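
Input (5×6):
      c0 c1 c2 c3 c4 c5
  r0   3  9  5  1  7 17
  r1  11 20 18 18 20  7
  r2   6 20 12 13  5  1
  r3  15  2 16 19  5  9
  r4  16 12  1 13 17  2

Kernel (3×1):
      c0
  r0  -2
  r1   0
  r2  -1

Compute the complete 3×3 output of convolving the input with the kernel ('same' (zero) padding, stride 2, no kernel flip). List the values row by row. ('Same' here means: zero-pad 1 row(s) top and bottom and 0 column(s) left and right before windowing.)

-11 -18 -20
-37 -52 -45
-30 -32 -10

Output[0,0]: The receptive field on the zero-padded input at this output position is [0 / 3 / 11]. Elementwise product with the kernel and sum: 0·-2 + 11·-1.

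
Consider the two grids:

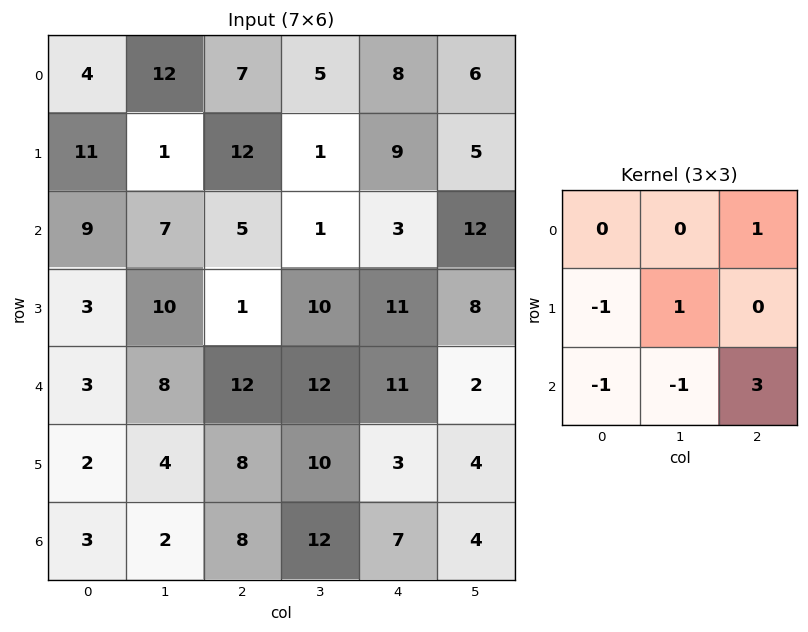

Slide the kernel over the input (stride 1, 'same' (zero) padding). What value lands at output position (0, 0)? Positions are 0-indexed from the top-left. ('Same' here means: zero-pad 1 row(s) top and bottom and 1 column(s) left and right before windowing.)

-4

The receptive field on the zero-padded input at this output position is [0 0 0 / 0 4 12 / 0 11 1]. Elementwise product with the kernel and sum: 0·1 + 0·-1 + 4·1 + 0·-1 + 11·-1 + 1·3.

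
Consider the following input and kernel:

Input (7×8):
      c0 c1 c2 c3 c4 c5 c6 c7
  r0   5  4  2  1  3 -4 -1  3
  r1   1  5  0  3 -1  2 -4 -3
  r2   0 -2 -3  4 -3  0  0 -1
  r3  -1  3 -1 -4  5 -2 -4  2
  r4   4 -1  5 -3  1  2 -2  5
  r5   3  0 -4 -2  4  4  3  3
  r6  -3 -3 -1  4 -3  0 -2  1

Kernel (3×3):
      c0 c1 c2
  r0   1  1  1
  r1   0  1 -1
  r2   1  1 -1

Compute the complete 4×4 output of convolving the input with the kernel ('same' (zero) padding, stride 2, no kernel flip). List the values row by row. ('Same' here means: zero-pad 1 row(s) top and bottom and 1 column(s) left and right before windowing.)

-3 3 7 -3
4 7 4 -12
10 4 -4 -7
3 -11 3 7

Output[0,0]: The receptive field on the zero-padded input at this output position is [0 0 0 / 0 5 4 / 0 1 5]. Elementwise product with the kernel and sum: 0·1 + 0·1 + 0·1 + 5·1 + 4·-1 + 0·1 + 1·1 + 5·-1.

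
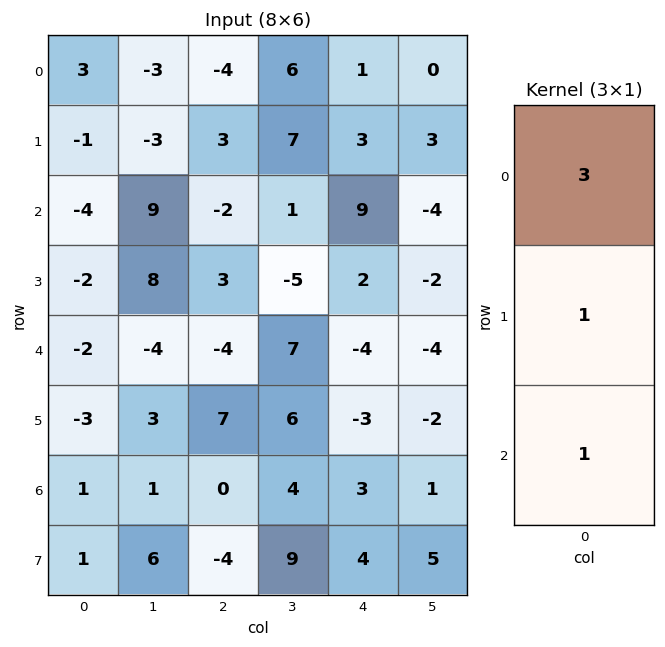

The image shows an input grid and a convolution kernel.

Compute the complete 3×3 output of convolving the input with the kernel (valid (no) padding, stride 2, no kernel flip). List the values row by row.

4 -11 15
-16 -7 25
-8 -5 -12

Output[0,0]: The receptive field on the input at this output position is [3 / -1 / -4]. Elementwise product with the kernel and sum: 3·3 + -1·1 + -4·1.
Output[0,1]: The receptive field on the input at this output position is [-4 / 3 / -2]. Elementwise product with the kernel and sum: -4·3 + 3·1 + -2·1.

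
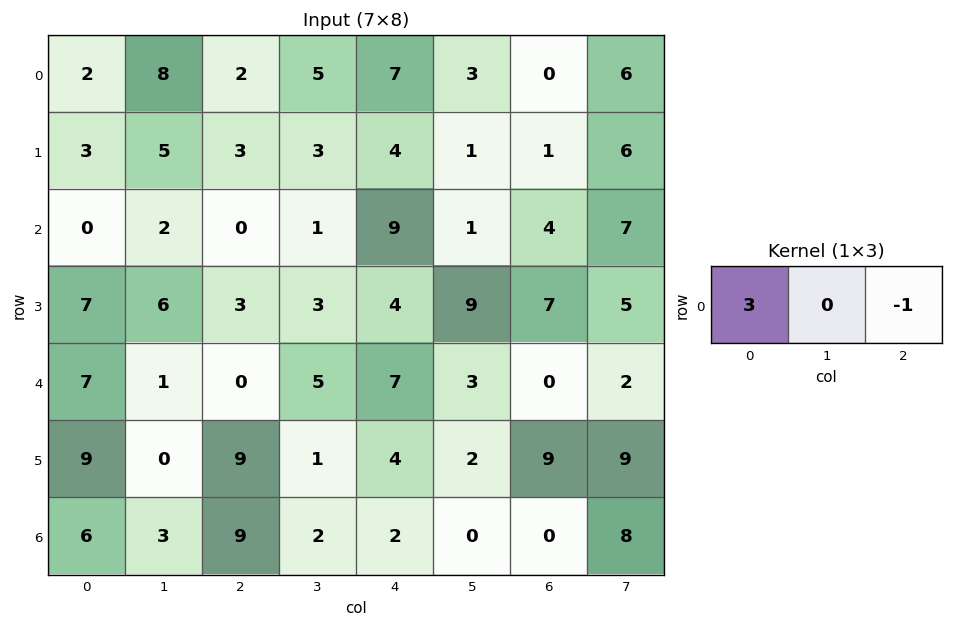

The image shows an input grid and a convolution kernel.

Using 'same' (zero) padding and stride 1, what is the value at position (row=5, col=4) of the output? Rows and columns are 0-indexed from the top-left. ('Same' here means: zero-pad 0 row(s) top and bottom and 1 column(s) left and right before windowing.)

1

The receptive field on the zero-padded input at this output position is [1 4 2]. Elementwise product with the kernel and sum: 1·3 + 2·-1.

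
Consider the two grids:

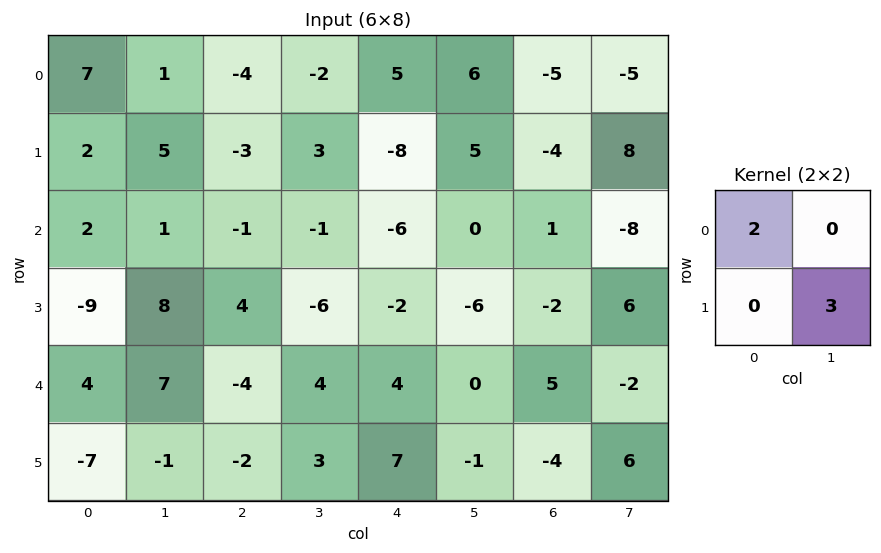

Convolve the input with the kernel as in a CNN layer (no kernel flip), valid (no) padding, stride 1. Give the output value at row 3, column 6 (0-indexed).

The receptive field on the input at this output position is [-2 6 / 5 -2]. Elementwise product with the kernel and sum: -2·2 + -2·3.

-10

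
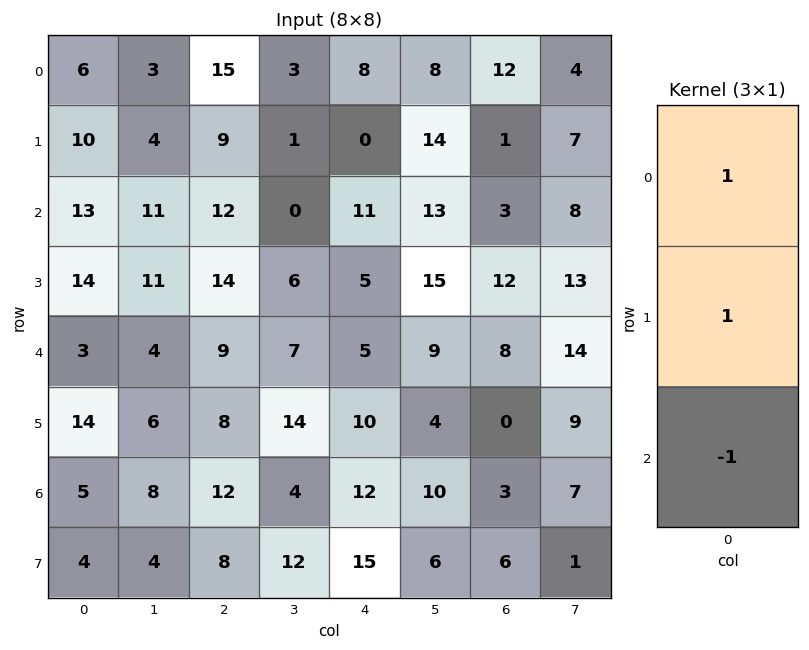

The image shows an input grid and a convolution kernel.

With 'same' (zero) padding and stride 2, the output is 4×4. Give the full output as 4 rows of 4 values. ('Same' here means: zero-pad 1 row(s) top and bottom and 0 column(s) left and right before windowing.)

Output[0,0]: The receptive field on the zero-padded input at this output position is [0 / 6 / 10]. Elementwise product with the kernel and sum: 0·1 + 6·1 + 10·-1.
Output[0,1]: The receptive field on the zero-padded input at this output position is [0 / 15 / 9]. Elementwise product with the kernel and sum: 0·1 + 15·1 + 9·-1.

-4 6 8 11
9 7 6 -8
3 15 0 20
15 12 7 -3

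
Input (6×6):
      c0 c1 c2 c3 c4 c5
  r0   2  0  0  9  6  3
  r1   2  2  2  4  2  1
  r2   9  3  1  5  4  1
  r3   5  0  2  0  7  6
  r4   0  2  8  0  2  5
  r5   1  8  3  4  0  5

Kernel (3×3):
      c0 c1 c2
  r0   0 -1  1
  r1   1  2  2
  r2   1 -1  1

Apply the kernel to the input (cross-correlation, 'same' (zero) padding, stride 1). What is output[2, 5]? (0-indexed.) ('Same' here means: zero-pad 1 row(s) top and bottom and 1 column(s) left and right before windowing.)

6

The receptive field on the zero-padded input at this output position is [2 1 0 / 4 1 0 / 7 6 0]. Elementwise product with the kernel and sum: 1·-1 + 0·1 + 4·1 + 1·2 + 0·2 + 7·1 + 6·-1 + 0·1.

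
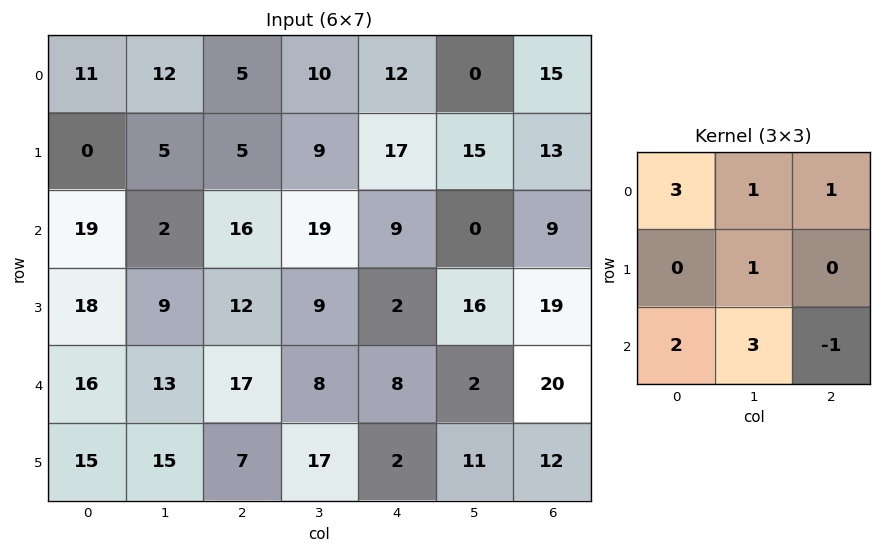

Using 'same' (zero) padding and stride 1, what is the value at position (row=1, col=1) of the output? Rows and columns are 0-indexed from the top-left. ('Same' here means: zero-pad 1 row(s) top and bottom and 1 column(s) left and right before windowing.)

The receptive field on the zero-padded input at this output position is [11 12 5 / 0 5 5 / 19 2 16]. Elementwise product with the kernel and sum: 11·3 + 12·1 + 5·1 + 5·1 + 19·2 + 2·3 + 16·-1.

83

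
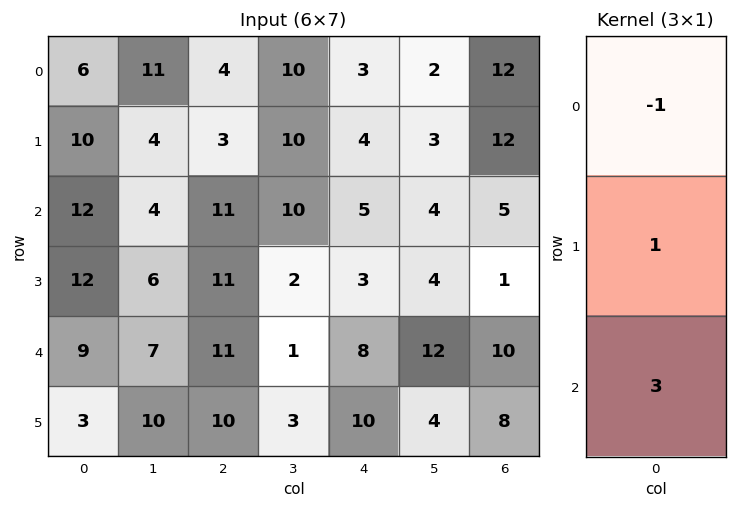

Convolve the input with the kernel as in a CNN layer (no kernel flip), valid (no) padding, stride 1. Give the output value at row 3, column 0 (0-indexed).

6

The receptive field on the input at this output position is [12 / 9 / 3]. Elementwise product with the kernel and sum: 12·-1 + 9·1 + 3·3.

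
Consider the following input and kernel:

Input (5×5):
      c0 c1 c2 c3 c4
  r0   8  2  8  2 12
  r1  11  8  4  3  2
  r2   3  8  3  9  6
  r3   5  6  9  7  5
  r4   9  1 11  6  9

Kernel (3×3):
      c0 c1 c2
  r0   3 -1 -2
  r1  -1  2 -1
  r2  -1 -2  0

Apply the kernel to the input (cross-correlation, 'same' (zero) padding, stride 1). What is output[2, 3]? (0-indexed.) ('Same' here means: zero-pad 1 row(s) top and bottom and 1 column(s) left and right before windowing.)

The receptive field on the zero-padded input at this output position is [4 3 2 / 3 9 6 / 9 7 5]. Elementwise product with the kernel and sum: 4·3 + 3·-1 + 2·-2 + 3·-1 + 9·2 + 6·-1 + 9·-1 + 7·-2.

-9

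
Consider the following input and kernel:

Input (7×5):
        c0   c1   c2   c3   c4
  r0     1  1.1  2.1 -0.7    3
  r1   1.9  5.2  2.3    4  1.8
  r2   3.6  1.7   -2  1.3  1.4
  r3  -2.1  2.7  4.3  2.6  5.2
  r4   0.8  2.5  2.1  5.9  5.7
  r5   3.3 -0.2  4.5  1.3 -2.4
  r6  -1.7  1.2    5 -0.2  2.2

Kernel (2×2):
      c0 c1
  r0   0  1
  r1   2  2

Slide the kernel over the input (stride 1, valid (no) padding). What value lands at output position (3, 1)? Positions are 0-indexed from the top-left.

13.5

The receptive field on the input at this output position is [2.7 4.3 / 2.5 2.1]. Elementwise product with the kernel and sum: 4.3·1 + 2.5·2 + 2.1·2.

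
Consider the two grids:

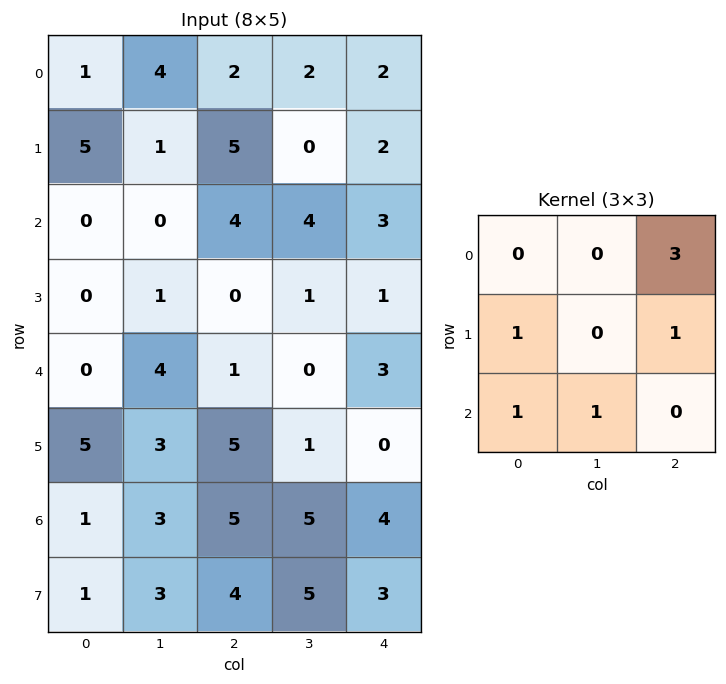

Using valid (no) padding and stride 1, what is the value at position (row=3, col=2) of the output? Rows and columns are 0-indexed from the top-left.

13

The receptive field on the input at this output position is [0 1 1 / 1 0 3 / 5 1 0]. Elementwise product with the kernel and sum: 1·3 + 1·1 + 3·1 + 5·1 + 1·1.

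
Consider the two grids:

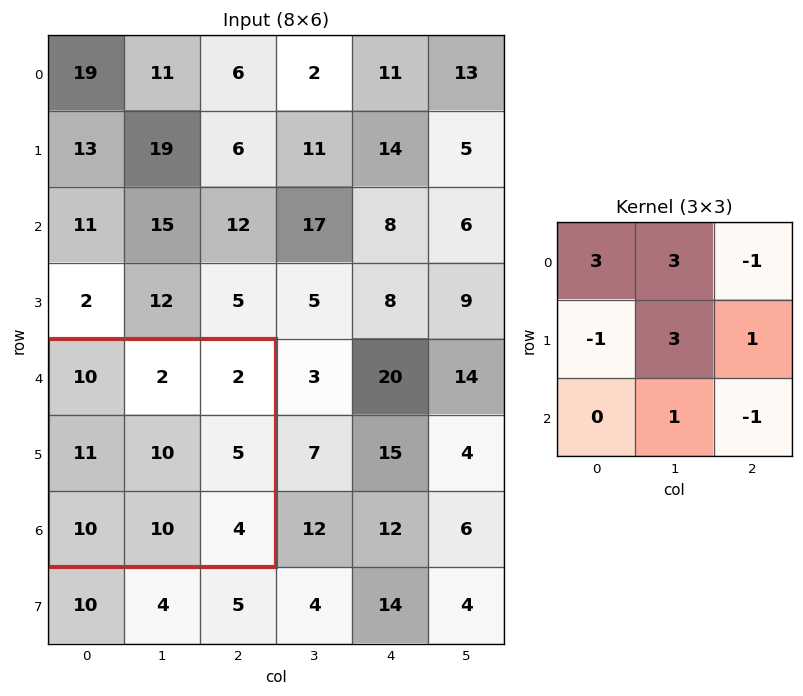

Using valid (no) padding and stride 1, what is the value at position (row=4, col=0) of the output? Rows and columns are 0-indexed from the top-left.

64

The receptive field on the input at this output position is [10 2 2 / 11 10 5 / 10 10 4]. Elementwise product with the kernel and sum: 10·3 + 2·3 + 2·-1 + 11·-1 + 10·3 + 5·1 + 10·1 + 4·-1.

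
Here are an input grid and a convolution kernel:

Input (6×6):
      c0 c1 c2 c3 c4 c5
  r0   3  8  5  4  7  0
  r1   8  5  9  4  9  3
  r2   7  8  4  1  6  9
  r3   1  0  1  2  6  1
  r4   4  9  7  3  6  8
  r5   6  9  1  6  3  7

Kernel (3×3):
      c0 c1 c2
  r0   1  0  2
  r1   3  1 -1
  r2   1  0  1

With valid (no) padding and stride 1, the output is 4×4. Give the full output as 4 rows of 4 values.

44 45 51 32
53 42 41 13
28 21 28 41
24 50 35 24

Output[0,0]: The receptive field on the input at this output position is [3 8 5 / 8 5 9 / 7 8 4]. Elementwise product with the kernel and sum: 3·1 + 5·2 + 8·3 + 5·1 + 9·-1 + 7·1 + 4·1.
Output[0,1]: The receptive field on the input at this output position is [8 5 4 / 5 9 4 / 8 4 1]. Elementwise product with the kernel and sum: 8·1 + 4·2 + 5·3 + 9·1 + 4·-1 + 8·1 + 1·1.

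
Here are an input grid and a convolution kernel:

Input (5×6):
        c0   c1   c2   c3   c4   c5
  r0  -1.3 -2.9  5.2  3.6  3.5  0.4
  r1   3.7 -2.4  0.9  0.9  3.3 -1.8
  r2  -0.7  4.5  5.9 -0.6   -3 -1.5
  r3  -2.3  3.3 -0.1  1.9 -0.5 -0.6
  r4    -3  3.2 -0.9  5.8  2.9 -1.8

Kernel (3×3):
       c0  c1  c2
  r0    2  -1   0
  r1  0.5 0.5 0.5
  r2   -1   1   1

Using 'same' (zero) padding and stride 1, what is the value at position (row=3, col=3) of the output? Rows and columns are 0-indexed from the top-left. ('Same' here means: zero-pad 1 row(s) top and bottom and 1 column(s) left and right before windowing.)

The receptive field on the zero-padded input at this output position is [5.9 -0.6 -3 / -0.1 1.9 -0.5 / -0.9 5.8 2.9]. Elementwise product with the kernel and sum: 5.9·2 + -0.6·-1 + -0.1·0.5 + 1.9·0.5 + -0.5·0.5 + -0.9·-1 + 5.8·1 + 2.9·1.

22.65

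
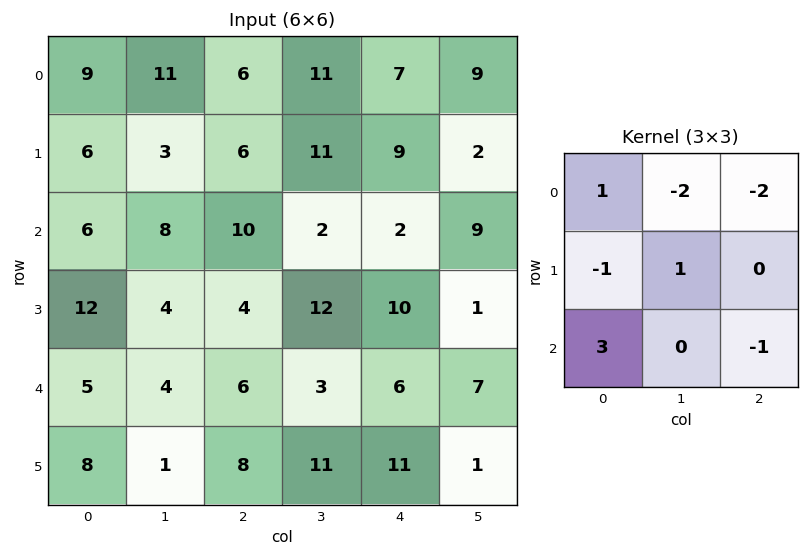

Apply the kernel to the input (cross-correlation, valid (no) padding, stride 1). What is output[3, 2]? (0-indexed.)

The receptive field on the input at this output position is [4 12 10 / 6 3 6 / 8 11 11]. Elementwise product with the kernel and sum: 4·1 + 12·-2 + 10·-2 + 6·-1 + 3·1 + 8·3 + 11·-1.

-30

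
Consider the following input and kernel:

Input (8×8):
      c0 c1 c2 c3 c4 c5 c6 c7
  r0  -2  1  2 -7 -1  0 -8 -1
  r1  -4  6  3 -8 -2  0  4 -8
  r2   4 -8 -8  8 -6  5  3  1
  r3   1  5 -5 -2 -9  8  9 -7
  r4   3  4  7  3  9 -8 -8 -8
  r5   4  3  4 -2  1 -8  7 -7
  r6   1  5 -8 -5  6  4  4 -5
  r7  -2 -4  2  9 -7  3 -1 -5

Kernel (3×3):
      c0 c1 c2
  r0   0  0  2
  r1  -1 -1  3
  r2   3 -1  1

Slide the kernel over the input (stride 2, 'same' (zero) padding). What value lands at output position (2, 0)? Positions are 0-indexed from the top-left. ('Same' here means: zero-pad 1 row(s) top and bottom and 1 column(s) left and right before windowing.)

18

The receptive field on the zero-padded input at this output position is [0 1 5 / 0 3 4 / 0 4 3]. Elementwise product with the kernel and sum: 5·2 + 0·-1 + 3·-1 + 4·3 + 0·3 + 4·-1 + 3·1.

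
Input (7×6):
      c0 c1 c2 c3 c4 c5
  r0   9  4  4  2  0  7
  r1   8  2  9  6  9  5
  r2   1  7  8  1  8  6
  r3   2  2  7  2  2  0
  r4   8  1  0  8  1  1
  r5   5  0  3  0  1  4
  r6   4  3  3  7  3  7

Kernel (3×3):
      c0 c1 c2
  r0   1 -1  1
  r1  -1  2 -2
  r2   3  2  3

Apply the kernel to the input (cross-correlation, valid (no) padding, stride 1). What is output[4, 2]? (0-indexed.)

20

The receptive field on the input at this output position is [0 8 1 / 3 0 1 / 3 7 3]. Elementwise product with the kernel and sum: 0·1 + 8·-1 + 1·1 + 3·-1 + 0·2 + 1·-2 + 3·3 + 7·2 + 3·3.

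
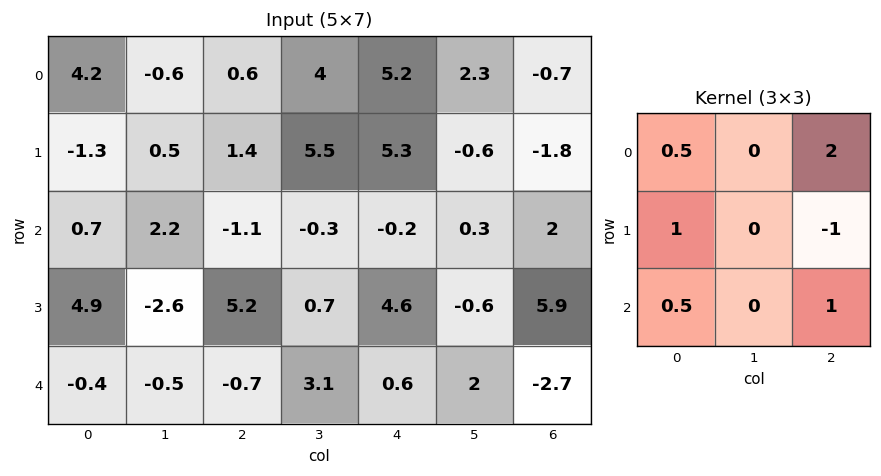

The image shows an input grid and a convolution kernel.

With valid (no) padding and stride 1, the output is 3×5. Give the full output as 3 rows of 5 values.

-0.15 3.5 6.05 12.85 10.2
11.6 13.15 17.6 0.7 5.05
-3.05 0.05 -0.1 5.3 0.2

Output[0,0]: The receptive field on the input at this output position is [4.2 -0.6 0.6 / -1.3 0.5 1.4 / 0.7 2.2 -1.1]. Elementwise product with the kernel and sum: 4.2·0.5 + 0.6·2 + -1.3·1 + 1.4·-1 + 0.7·0.5 + -1.1·1.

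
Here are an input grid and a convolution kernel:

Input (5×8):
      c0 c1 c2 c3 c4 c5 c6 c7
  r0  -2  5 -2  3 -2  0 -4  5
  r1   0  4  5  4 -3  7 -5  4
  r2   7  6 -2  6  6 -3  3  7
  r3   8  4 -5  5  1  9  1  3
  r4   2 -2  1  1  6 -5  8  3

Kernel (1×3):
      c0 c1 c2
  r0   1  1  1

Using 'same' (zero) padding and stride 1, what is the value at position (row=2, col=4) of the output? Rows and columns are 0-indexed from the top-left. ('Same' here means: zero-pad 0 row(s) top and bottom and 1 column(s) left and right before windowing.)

The receptive field on the zero-padded input at this output position is [6 6 -3]. Elementwise product with the kernel and sum: 6·1 + 6·1 + -3·1.

9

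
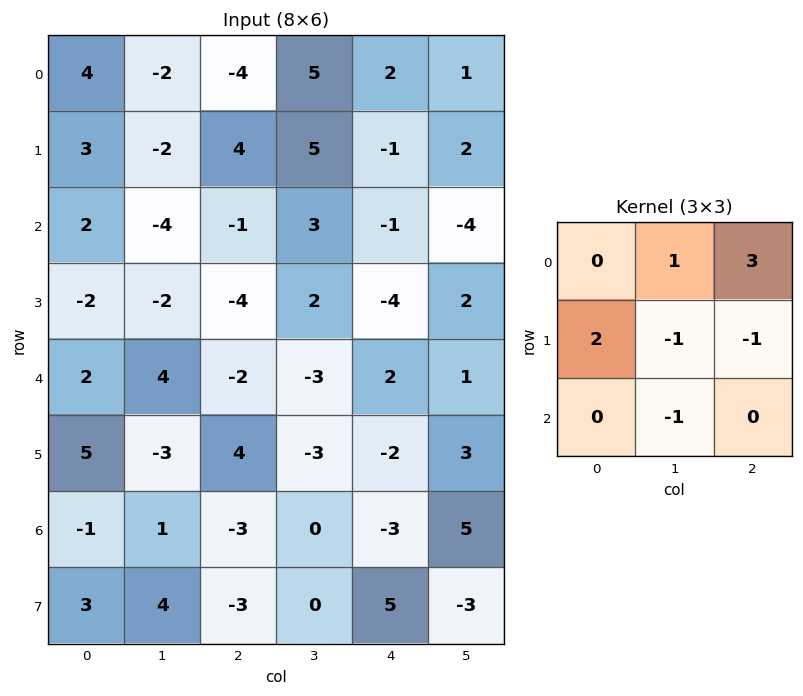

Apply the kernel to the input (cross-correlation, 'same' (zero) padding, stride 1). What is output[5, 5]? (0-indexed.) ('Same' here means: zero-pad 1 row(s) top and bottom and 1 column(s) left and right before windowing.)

The receptive field on the zero-padded input at this output position is [2 1 0 / -2 3 0 / -3 5 0]. Elementwise product with the kernel and sum: 1·1 + 0·3 + -2·2 + 3·-1 + 0·-1 + 5·-1.

-11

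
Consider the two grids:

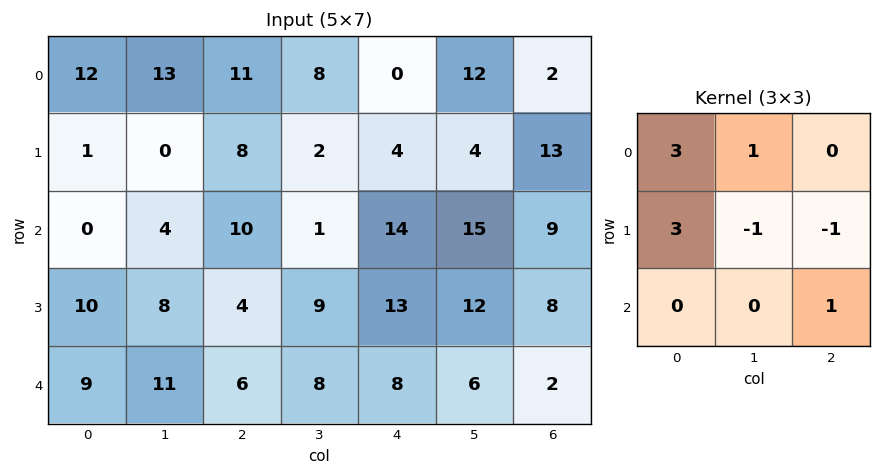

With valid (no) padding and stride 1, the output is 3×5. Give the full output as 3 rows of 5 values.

Output[0,0]: The receptive field on the input at this output position is [12 13 11 / 1 0 8 / 0 4 10]. Elementwise product with the kernel and sum: 12·3 + 13·1 + 1·3 + 0·-1 + 8·-1 + 10·1.

54 41 73 37 16
-7 18 54 -4 42
28 41 29 25 78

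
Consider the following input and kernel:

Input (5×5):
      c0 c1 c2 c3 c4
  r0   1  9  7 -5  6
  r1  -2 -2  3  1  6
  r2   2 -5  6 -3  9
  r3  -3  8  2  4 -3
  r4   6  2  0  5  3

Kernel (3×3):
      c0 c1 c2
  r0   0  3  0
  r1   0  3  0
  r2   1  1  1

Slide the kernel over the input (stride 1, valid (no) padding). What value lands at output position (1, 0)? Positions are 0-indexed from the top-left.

-14

The receptive field on the input at this output position is [-2 -2 3 / 2 -5 6 / -3 8 2]. Elementwise product with the kernel and sum: -2·3 + -5·3 + -3·1 + 8·1 + 2·1.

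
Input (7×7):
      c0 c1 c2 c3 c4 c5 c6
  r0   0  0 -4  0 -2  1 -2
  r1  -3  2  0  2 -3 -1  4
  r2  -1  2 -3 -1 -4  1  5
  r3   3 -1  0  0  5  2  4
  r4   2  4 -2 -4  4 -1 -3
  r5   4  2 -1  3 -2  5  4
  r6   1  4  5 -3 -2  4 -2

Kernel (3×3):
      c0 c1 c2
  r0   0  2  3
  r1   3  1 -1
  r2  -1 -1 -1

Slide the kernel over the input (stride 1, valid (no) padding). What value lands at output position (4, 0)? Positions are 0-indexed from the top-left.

7

The receptive field on the input at this output position is [2 4 -2 / 4 2 -1 / 1 4 5]. Elementwise product with the kernel and sum: 4·2 + -2·3 + 4·3 + 2·1 + -1·-1 + 1·-1 + 4·-1 + 5·-1.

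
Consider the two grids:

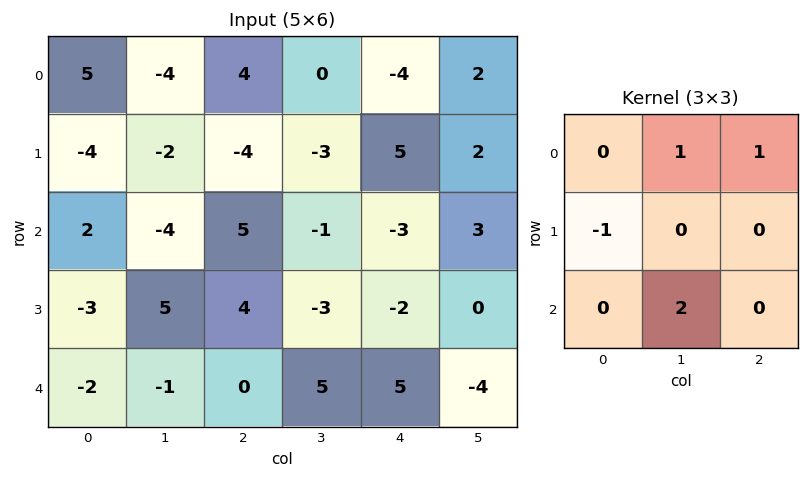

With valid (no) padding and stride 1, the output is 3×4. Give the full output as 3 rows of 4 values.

Output[0,0]: The receptive field on the input at this output position is [5 -4 4 / -4 -2 -4 / 2 -4 5]. Elementwise product with the kernel and sum: -4·1 + 4·1 + -4·-1 + -4·2.
Output[0,1]: The receptive field on the input at this output position is [-4 4 0 / -2 -4 -3 / -4 5 -1]. Elementwise product with the kernel and sum: 4·1 + 0·1 + -2·-1 + 5·2.

-4 16 -2 -5
2 5 -9 4
2 -1 2 13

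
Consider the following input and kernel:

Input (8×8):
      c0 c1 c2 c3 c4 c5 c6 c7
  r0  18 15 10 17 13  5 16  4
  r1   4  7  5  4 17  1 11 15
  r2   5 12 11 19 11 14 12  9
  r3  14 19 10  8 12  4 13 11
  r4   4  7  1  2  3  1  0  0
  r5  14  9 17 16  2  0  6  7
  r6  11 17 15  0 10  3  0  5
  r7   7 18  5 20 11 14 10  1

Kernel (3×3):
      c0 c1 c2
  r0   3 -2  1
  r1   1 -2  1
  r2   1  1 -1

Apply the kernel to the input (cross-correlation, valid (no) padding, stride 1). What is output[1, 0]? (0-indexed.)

The receptive field on the input at this output position is [4 7 5 / 5 12 11 / 14 19 10]. Elementwise product with the kernel and sum: 4·3 + 7·-2 + 5·1 + 5·1 + 12·-2 + 11·1 + 14·1 + 19·1 + 10·-1.

18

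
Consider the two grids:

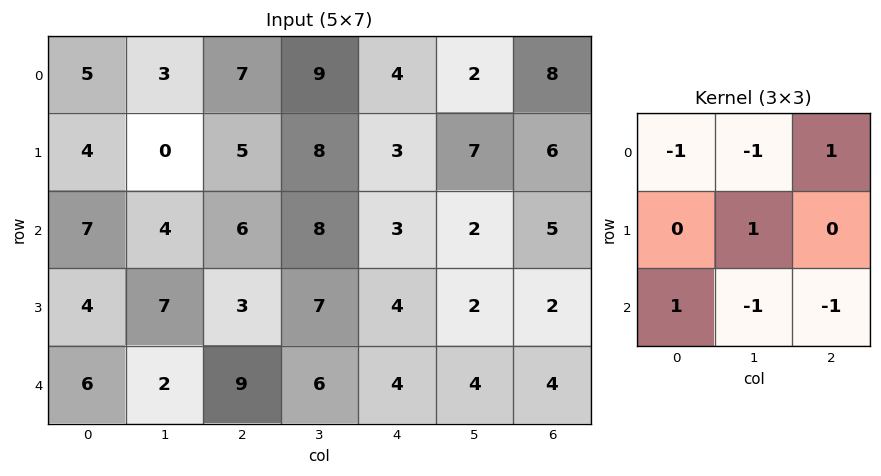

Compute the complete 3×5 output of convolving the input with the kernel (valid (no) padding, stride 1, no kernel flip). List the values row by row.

-4 -6 -9 -5 5
-1 6 -10 0 -2
-3 -12 -5 -7 -2

Output[0,0]: The receptive field on the input at this output position is [5 3 7 / 4 0 5 / 7 4 6]. Elementwise product with the kernel and sum: 5·-1 + 3·-1 + 7·1 + 0·1 + 7·1 + 4·-1 + 6·-1.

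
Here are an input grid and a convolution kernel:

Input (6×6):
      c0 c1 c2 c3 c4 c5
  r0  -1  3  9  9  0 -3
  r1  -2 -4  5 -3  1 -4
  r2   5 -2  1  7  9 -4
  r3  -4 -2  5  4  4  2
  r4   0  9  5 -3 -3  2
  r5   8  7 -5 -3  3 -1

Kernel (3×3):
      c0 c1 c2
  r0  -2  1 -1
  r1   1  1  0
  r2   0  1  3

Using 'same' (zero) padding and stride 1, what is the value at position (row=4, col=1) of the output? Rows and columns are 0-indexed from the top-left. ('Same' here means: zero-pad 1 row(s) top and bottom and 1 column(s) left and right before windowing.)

The receptive field on the zero-padded input at this output position is [-4 -2 5 / 0 9 5 / 8 7 -5]. Elementwise product with the kernel and sum: -4·-2 + -2·1 + 5·-1 + 0·1 + 9·1 + 7·1 + -5·3.

2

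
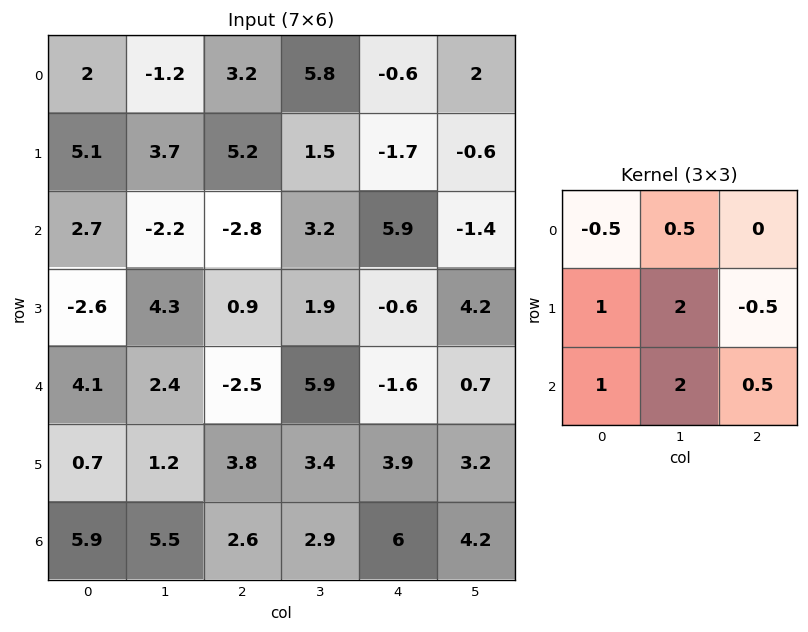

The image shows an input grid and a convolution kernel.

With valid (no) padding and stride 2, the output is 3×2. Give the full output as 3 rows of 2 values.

Output[0,0]: The receptive field on the input at this output position is [2 -1.2 3.2 / 5.1 3.7 5.2 / 2.7 -2.2 -2.8]. Elementwise product with the kernel and sum: 2·-0.5 + -1.2·0.5 + 5.1·1 + 3.7·2 + 5.2·-0.5 + 2.7·1 + -2.2·2 + -2.8·0.5.

5.2 16.9
10.75 16.5
18.55 24.25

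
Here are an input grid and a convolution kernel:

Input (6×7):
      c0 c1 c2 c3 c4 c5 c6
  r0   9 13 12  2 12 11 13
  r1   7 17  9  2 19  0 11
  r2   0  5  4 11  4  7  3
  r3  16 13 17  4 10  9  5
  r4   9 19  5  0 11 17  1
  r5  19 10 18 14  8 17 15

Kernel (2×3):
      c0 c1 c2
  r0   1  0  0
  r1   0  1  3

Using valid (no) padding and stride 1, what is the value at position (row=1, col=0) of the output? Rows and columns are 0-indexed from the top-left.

24

The receptive field on the input at this output position is [7 17 9 / 0 5 4]. Elementwise product with the kernel and sum: 7·1 + 5·1 + 4·3.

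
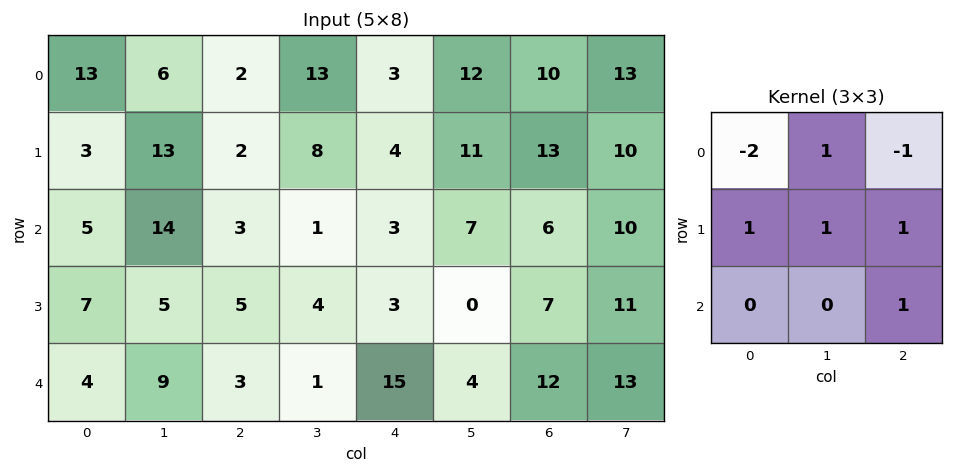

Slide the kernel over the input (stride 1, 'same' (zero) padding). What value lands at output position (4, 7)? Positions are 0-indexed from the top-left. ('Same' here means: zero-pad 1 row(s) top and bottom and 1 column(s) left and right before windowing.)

The receptive field on the zero-padded input at this output position is [7 11 0 / 12 13 0 / 0 0 0]. Elementwise product with the kernel and sum: 7·-2 + 11·1 + 0·-1 + 12·1 + 13·1 + 0·1 + 0·1.

22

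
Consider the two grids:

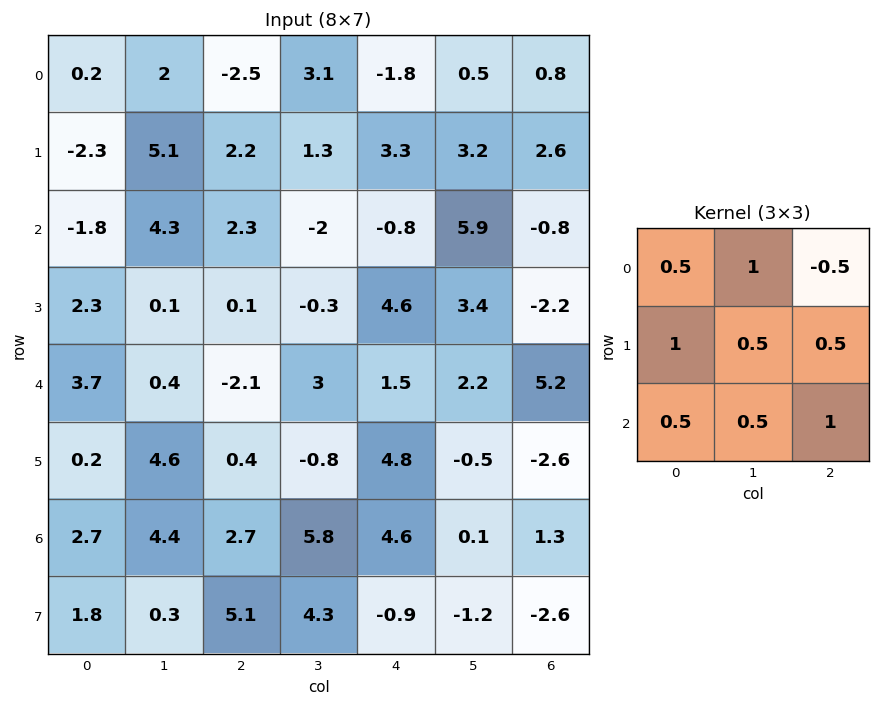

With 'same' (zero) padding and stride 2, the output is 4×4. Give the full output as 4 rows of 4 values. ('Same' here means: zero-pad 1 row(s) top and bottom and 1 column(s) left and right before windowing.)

5.05 7.25 7.95 3.8
-2.35 8.35 8.45 10.3
9 2.85 9.1 2.75
2.65 18.75 13.3 -4

Output[0,0]: The receptive field on the zero-padded input at this output position is [0 0 0 / 0 0.2 2 / 0 -2.3 5.1]. Elementwise product with the kernel and sum: 0·0.5 + 0·1 + 0·-0.5 + 0·1 + 0.2·0.5 + 2·0.5 + 0·0.5 + -2.3·0.5 + 5.1·1.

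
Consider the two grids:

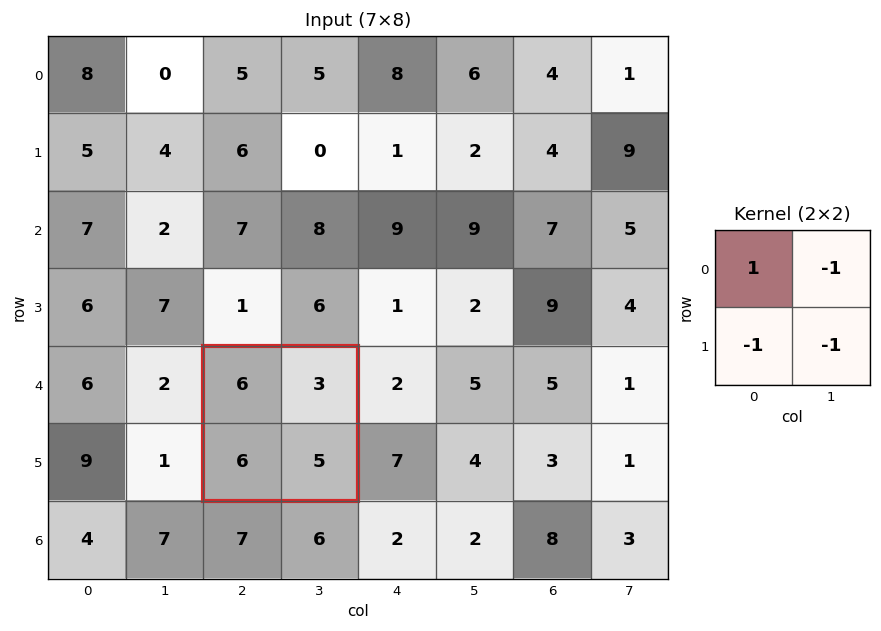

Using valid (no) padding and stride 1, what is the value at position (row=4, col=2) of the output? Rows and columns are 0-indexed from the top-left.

The receptive field on the input at this output position is [6 3 / 6 5]. Elementwise product with the kernel and sum: 6·1 + 3·-1 + 6·-1 + 5·-1.

-8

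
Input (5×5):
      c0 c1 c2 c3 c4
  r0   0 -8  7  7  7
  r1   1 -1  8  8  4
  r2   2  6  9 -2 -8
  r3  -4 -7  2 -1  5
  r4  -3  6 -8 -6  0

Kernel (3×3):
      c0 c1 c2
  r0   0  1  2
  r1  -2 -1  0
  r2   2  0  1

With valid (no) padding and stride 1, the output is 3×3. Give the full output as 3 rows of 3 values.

Output[0,0]: The receptive field on the input at this output position is [0 -8 7 / 1 -1 8 / 2 6 9]. Elementwise product with the kernel and sum: -8·1 + 7·2 + 1·-2 + -1·-1 + 2·2 + 9·1.
Output[0,1]: The receptive field on the input at this output position is [-8 7 7 / -1 8 8 / 6 9 -2]. Elementwise product with the kernel and sum: 7·1 + 7·2 + -1·-2 + 8·-1 + 6·2 + -2·1.

18 25 7
-1 -12 9
25 23 -37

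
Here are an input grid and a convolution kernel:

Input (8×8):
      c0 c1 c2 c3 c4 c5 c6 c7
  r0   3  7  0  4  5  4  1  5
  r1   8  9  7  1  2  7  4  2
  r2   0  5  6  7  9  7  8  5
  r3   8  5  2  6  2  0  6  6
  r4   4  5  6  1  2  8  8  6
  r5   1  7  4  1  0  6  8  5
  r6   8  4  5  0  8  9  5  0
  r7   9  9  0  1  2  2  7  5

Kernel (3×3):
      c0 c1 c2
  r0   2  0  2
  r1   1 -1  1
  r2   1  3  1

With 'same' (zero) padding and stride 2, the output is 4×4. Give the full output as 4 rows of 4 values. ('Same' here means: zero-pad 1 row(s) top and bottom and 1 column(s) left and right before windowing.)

37 42 17 29
52 43 33 46
21 42 26 53
46 25 24 54

Output[0,0]: The receptive field on the zero-padded input at this output position is [0 0 0 / 0 3 7 / 0 8 9]. Elementwise product with the kernel and sum: 0·2 + 0·2 + 0·1 + 3·-1 + 7·1 + 0·1 + 8·3 + 9·1.
Output[0,1]: The receptive field on the zero-padded input at this output position is [0 0 0 / 7 0 4 / 9 7 1]. Elementwise product with the kernel and sum: 0·2 + 0·2 + 7·1 + 0·-1 + 4·1 + 9·1 + 7·3 + 1·1.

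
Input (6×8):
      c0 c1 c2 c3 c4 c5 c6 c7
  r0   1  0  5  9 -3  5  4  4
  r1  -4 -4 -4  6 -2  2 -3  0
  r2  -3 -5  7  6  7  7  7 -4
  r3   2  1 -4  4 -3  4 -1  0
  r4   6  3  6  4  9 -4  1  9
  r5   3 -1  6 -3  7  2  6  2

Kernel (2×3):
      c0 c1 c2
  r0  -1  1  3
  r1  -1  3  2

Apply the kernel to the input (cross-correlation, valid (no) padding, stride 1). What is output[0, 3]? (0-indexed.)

-5

The receptive field on the input at this output position is [9 -3 5 / 6 -2 2]. Elementwise product with the kernel and sum: 9·-1 + -3·1 + 5·3 + 6·-1 + -2·3 + 2·2.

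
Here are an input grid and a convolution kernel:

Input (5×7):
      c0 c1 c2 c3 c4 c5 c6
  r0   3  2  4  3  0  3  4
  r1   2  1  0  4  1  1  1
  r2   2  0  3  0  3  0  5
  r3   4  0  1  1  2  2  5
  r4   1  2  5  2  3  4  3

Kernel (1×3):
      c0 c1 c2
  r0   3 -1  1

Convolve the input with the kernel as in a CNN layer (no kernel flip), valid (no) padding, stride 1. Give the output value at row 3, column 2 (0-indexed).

The receptive field on the input at this output position is [1 1 2]. Elementwise product with the kernel and sum: 1·3 + 1·-1 + 2·1.

4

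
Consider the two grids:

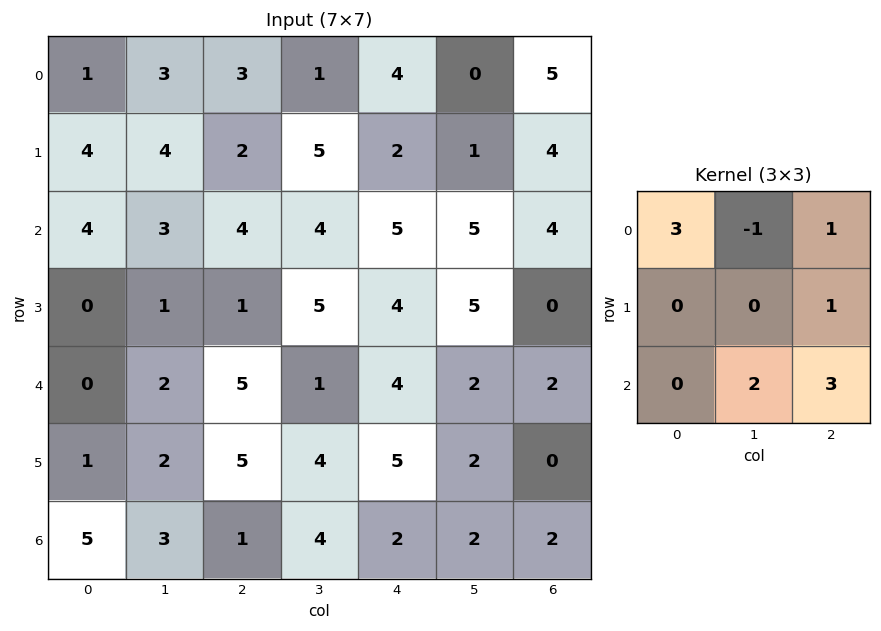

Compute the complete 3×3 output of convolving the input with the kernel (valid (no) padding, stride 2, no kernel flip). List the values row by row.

Output[0,0]: The receptive field on the input at this output position is [1 3 3 / 4 4 2 / 4 3 4]. Elementwise product with the kernel and sum: 1·3 + 3·-1 + 3·1 + 2·1 + 3·2 + 4·3.
Output[0,1]: The receptive field on the input at this output position is [3 1 4 / 2 5 2 / 4 4 5]. Elementwise product with the kernel and sum: 3·3 + 1·-1 + 4·1 + 2·1 + 4·2 + 5·3.

23 37 43
33 31 24
17 37 22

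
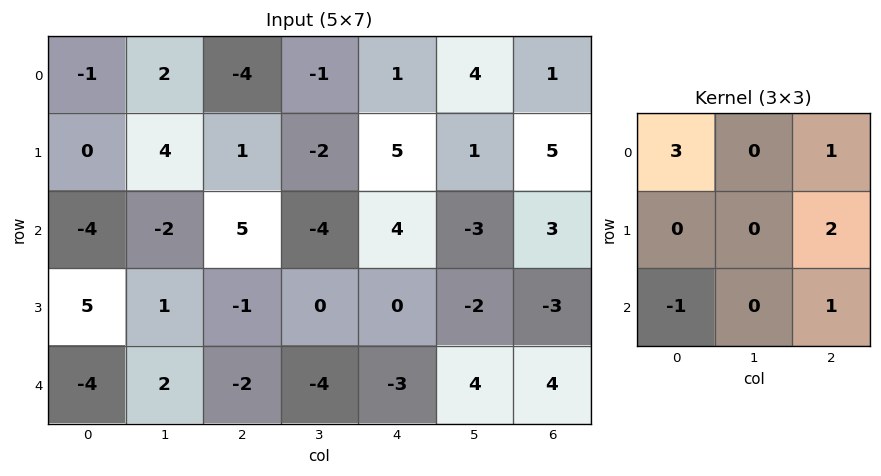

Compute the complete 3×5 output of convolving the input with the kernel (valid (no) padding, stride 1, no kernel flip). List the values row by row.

Output[0,0]: The receptive field on the input at this output position is [-1 2 -4 / 0 4 1 / -4 -2 5]. Elementwise product with the kernel and sum: -1·3 + -4·1 + 1·2 + -4·-1 + 5·1.

4 -1 -2 4 13
5 1 17 -13 23
-7 -16 18 -11 16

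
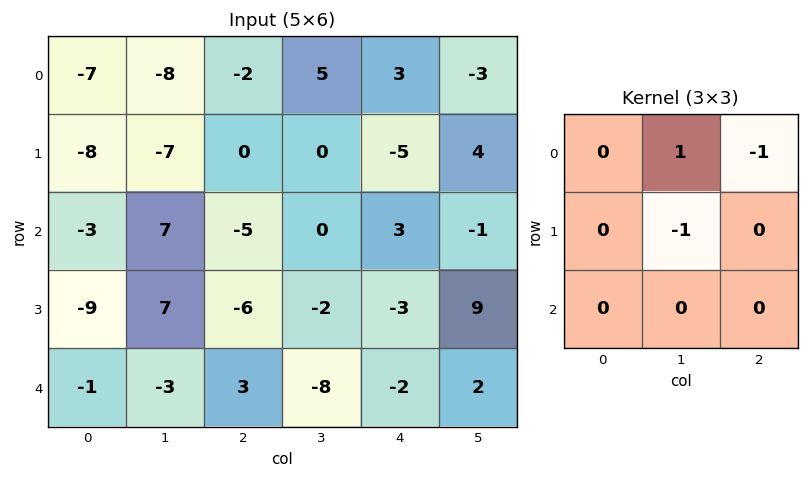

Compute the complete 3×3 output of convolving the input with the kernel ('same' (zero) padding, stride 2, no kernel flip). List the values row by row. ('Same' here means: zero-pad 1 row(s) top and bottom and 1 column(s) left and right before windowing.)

7 2 -3
2 5 -12
-15 -7 -10

Output[0,0]: The receptive field on the zero-padded input at this output position is [0 0 0 / 0 -7 -8 / 0 -8 -7]. Elementwise product with the kernel and sum: 0·1 + 0·-1 + -7·-1.
Output[0,1]: The receptive field on the zero-padded input at this output position is [0 0 0 / -8 -2 5 / -7 0 0]. Elementwise product with the kernel and sum: 0·1 + 0·-1 + -2·-1.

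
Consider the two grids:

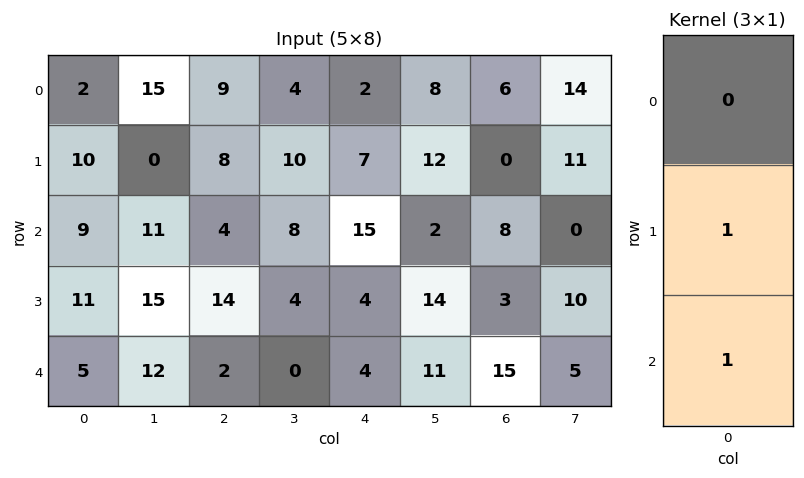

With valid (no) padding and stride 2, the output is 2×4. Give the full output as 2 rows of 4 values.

19 12 22 8
16 16 8 18

Output[0,0]: The receptive field on the input at this output position is [2 / 10 / 9]. Elementwise product with the kernel and sum: 10·1 + 9·1.
Output[0,1]: The receptive field on the input at this output position is [9 / 8 / 4]. Elementwise product with the kernel and sum: 8·1 + 4·1.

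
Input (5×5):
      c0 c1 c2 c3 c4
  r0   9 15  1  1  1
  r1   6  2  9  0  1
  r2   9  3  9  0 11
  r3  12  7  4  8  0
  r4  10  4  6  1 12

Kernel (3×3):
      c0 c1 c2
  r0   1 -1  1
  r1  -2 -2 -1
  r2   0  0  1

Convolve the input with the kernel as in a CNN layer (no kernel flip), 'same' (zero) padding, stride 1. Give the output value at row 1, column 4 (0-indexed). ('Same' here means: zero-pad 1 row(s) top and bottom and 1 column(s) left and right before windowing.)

The receptive field on the zero-padded input at this output position is [1 1 0 / 0 1 0 / 0 11 0]. Elementwise product with the kernel and sum: 1·1 + 1·-1 + 0·1 + 0·-2 + 1·-2 + 0·-1 + 0·1.

-2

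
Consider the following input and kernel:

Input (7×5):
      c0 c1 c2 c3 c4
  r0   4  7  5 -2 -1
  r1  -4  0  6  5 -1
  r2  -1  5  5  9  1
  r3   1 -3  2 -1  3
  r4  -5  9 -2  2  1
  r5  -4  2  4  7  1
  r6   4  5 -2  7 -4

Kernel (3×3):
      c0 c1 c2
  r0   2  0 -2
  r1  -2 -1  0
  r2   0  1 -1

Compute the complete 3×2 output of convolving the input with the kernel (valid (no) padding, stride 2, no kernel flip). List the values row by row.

Output[0,0]: The receptive field on the input at this output position is [4 7 5 / -4 0 6 / -1 5 5]. Elementwise product with the kernel and sum: 4·2 + 5·-2 + -4·-2 + 0·-1 + 5·1 + 5·-1.

6 3
0 6
7 -10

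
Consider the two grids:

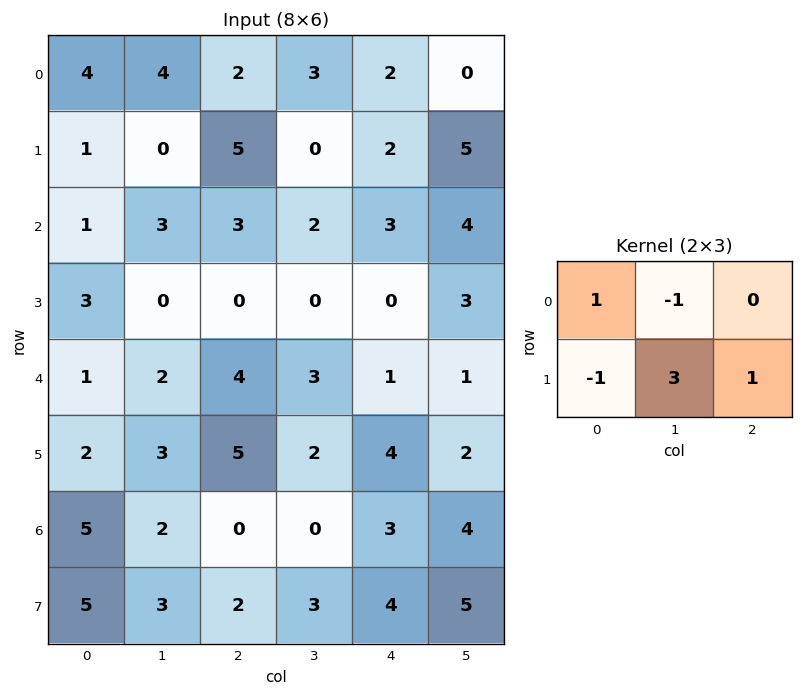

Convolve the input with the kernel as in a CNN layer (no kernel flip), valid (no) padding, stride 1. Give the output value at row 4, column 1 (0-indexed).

12

The receptive field on the input at this output position is [2 4 3 / 3 5 2]. Elementwise product with the kernel and sum: 2·1 + 4·-1 + 3·-1 + 5·3 + 2·1.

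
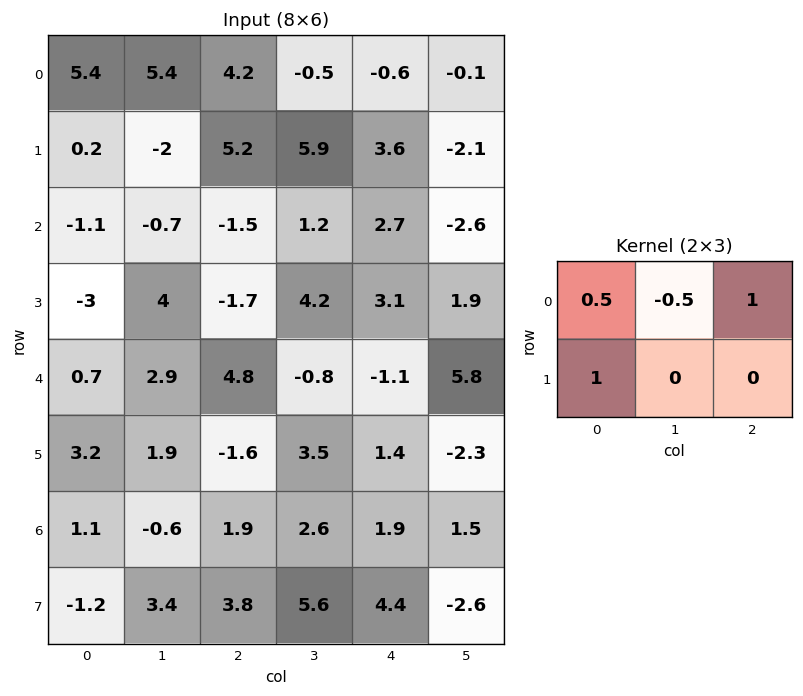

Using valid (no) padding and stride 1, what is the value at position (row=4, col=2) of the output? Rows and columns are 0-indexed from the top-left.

0.1

The receptive field on the input at this output position is [4.8 -0.8 -1.1 / -1.6 3.5 1.4]. Elementwise product with the kernel and sum: 4.8·0.5 + -0.8·-0.5 + -1.1·1 + -1.6·1.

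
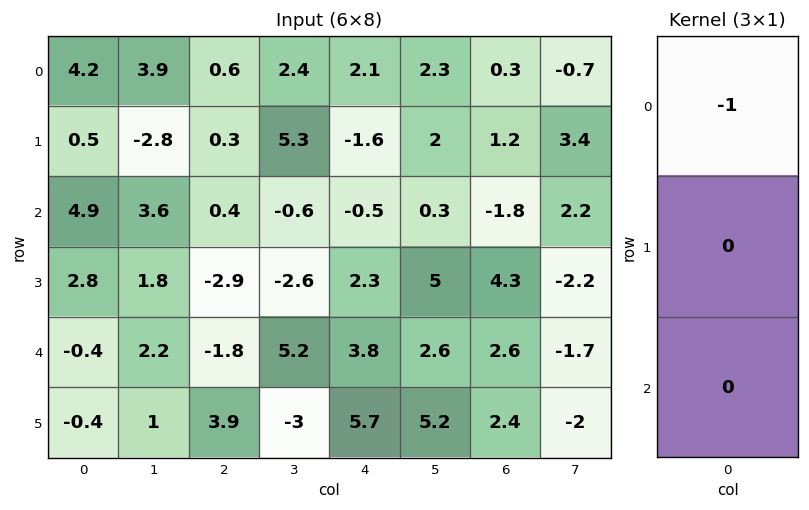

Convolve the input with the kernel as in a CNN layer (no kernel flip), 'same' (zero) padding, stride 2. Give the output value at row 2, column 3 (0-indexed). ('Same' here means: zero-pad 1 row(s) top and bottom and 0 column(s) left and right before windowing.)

-4.3

The receptive field on the zero-padded input at this output position is [4.3 / 2.6 / 2.4]. Elementwise product with the kernel and sum: 4.3·-1.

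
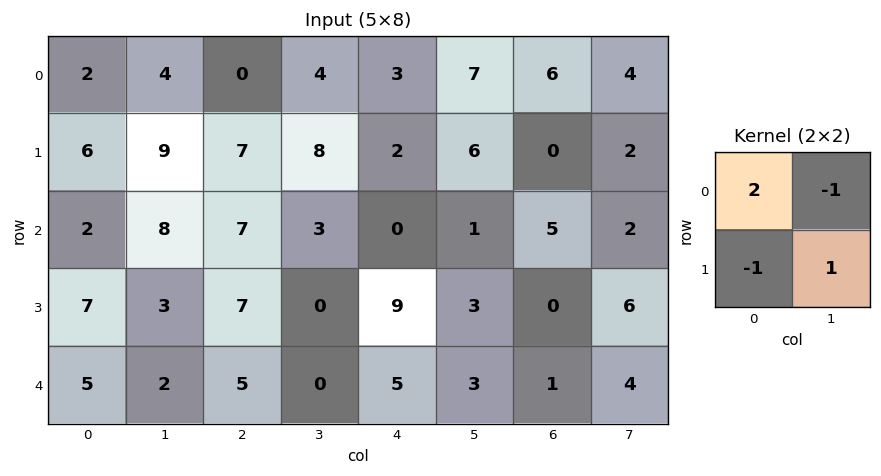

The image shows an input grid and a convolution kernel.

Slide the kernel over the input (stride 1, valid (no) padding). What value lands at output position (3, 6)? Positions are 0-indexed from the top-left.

-3

The receptive field on the input at this output position is [0 6 / 1 4]. Elementwise product with the kernel and sum: 0·2 + 6·-1 + 1·-1 + 4·1.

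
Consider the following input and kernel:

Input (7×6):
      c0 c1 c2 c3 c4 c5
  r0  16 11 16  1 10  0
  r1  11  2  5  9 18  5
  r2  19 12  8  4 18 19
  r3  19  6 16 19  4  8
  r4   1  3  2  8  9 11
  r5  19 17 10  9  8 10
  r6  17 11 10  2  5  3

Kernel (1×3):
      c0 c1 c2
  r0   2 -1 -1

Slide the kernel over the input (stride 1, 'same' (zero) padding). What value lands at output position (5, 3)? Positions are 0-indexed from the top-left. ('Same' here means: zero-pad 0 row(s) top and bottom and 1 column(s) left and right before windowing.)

The receptive field on the zero-padded input at this output position is [10 9 8]. Elementwise product with the kernel and sum: 10·2 + 9·-1 + 8·-1.

3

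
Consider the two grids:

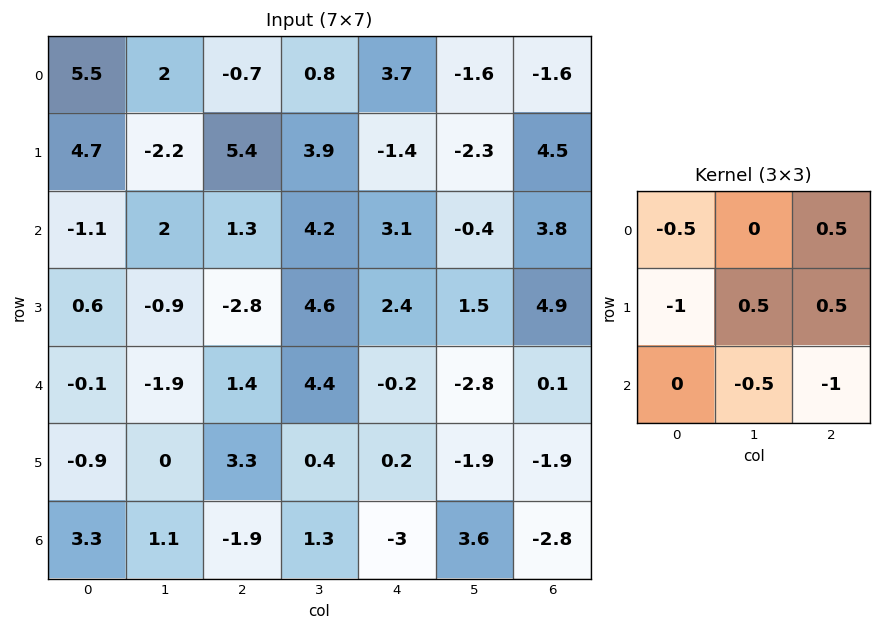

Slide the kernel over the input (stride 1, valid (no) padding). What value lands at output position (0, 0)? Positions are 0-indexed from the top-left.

-8.5

The receptive field on the input at this output position is [5.5 2 -0.7 / 4.7 -2.2 5.4 / -1.1 2 1.3]. Elementwise product with the kernel and sum: 5.5·-0.5 + -0.7·0.5 + 4.7·-1 + -2.2·0.5 + 5.4·0.5 + 2·-0.5 + 1.3·-1.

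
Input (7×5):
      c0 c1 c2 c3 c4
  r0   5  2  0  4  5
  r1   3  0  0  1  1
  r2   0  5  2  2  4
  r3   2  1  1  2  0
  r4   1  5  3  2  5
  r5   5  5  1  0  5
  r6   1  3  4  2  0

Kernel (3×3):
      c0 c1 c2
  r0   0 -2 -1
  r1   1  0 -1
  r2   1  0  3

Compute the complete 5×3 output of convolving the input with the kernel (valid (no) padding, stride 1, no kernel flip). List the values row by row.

5 6 0
3 9 -4
-1 4 11
3 4 10
4 6 -9

Output[0,0]: The receptive field on the input at this output position is [5 2 0 / 3 0 0 / 0 5 2]. Elementwise product with the kernel and sum: 2·-2 + 0·-1 + 3·1 + 0·-1 + 0·1 + 2·3.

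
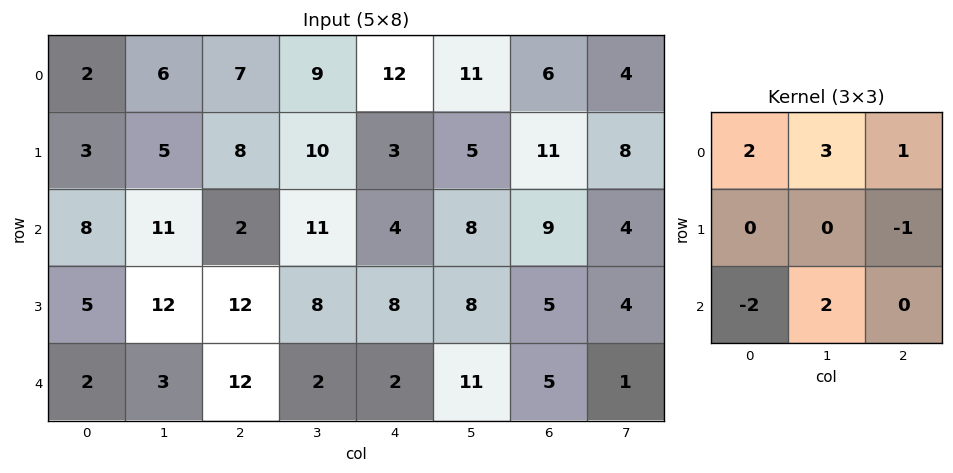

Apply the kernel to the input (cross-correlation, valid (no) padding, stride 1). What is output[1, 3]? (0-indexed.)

26

The receptive field on the input at this output position is [10 3 5 / 11 4 8 / 8 8 8]. Elementwise product with the kernel and sum: 10·2 + 3·3 + 5·1 + 8·-1 + 8·-2 + 8·2.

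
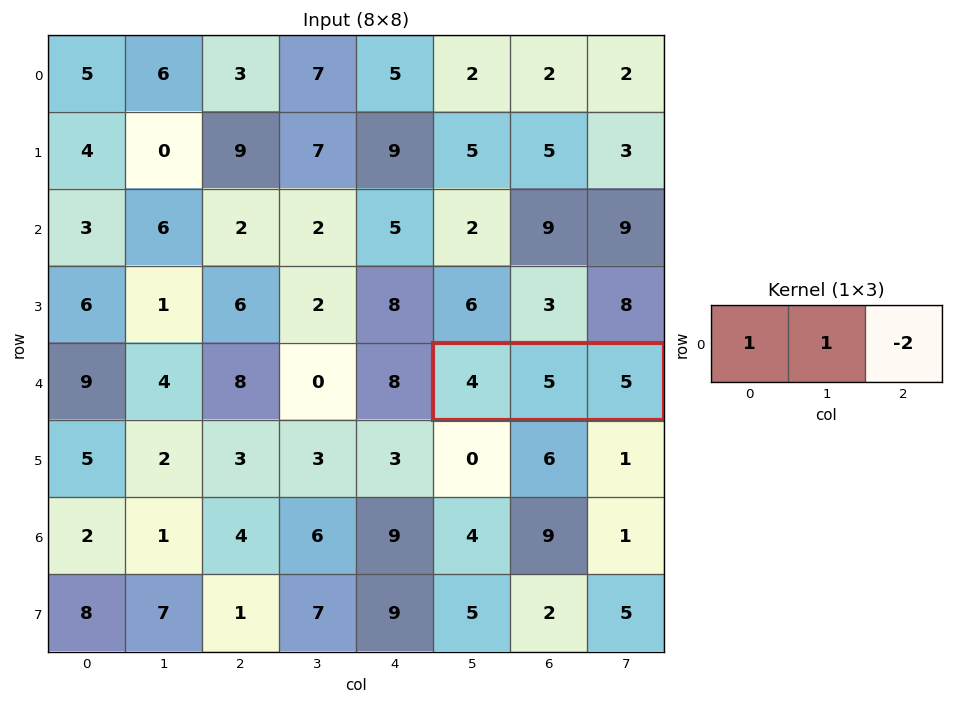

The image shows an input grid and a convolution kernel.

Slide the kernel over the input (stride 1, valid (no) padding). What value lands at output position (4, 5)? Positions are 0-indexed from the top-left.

-1

The receptive field on the input at this output position is [4 5 5]. Elementwise product with the kernel and sum: 4·1 + 5·1 + 5·-2.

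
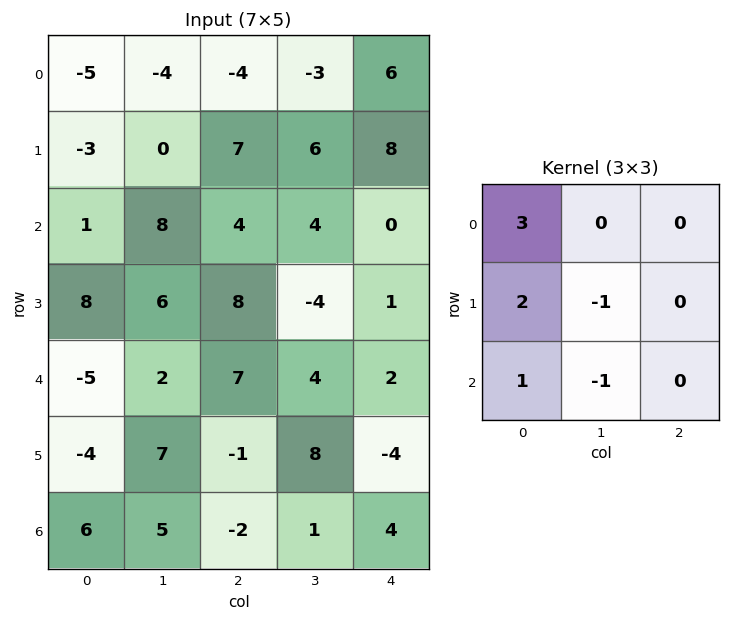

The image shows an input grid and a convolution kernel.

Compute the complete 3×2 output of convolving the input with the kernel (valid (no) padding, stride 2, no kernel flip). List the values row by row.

Output[0,0]: The receptive field on the input at this output position is [-5 -4 -4 / -3 0 7 / 1 8 4]. Elementwise product with the kernel and sum: -5·3 + -3·2 + 0·-1 + 1·1 + 8·-1.

-28 -4
6 35
-29 8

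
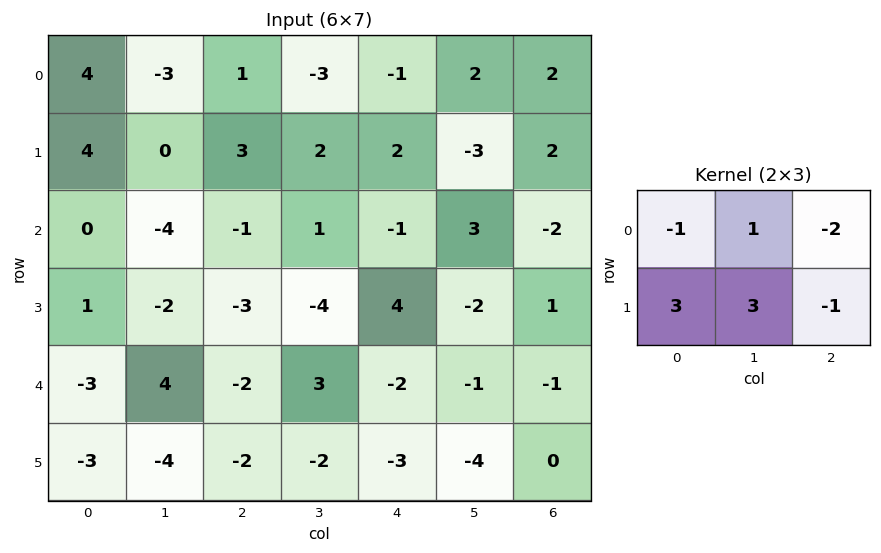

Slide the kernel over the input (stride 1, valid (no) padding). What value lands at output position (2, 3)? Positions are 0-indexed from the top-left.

-6

The receptive field on the input at this output position is [1 -1 3 / -4 4 -2]. Elementwise product with the kernel and sum: 1·-1 + -1·1 + 3·-2 + -4·3 + 4·3 + -2·-1.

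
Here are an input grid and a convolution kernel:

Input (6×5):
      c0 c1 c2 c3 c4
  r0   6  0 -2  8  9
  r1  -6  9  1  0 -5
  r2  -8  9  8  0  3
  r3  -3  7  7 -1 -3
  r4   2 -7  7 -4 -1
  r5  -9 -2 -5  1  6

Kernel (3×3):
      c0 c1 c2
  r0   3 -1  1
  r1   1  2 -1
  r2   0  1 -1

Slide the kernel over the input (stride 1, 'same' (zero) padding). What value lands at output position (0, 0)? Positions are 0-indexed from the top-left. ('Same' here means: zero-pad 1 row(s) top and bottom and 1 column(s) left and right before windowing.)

The receptive field on the zero-padded input at this output position is [0 0 0 / 0 6 0 / 0 -6 9]. Elementwise product with the kernel and sum: 0·3 + 0·-1 + 0·1 + 0·1 + 6·2 + 0·-1 + -6·1 + 9·-1.

-3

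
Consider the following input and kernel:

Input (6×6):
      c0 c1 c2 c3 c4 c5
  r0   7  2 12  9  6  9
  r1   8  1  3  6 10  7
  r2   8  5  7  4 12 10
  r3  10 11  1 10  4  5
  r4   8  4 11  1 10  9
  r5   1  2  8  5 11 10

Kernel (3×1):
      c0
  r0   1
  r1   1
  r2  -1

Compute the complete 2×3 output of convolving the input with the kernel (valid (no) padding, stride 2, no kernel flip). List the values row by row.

7 8 4
10 -3 6

Output[0,0]: The receptive field on the input at this output position is [7 / 8 / 8]. Elementwise product with the kernel and sum: 7·1 + 8·1 + 8·-1.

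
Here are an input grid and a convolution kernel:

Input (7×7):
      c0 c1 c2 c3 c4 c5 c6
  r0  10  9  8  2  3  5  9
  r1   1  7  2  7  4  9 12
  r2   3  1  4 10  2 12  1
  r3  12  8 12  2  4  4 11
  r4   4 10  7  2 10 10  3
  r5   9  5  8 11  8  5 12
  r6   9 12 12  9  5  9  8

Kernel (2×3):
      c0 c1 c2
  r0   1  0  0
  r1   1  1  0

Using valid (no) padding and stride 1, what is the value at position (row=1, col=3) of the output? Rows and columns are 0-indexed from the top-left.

The receptive field on the input at this output position is [7 4 9 / 10 2 12]. Elementwise product with the kernel and sum: 7·1 + 10·1 + 2·1.

19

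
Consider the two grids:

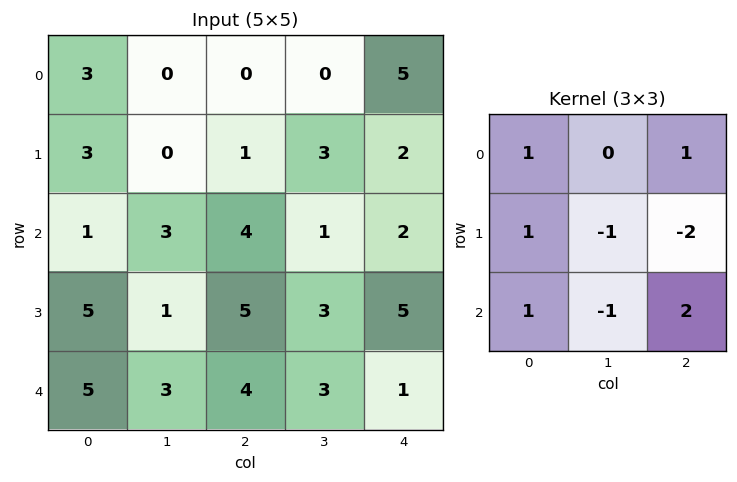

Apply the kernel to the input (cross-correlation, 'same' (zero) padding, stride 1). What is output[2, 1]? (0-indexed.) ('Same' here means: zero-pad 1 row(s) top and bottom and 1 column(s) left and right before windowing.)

8

The receptive field on the zero-padded input at this output position is [3 0 1 / 1 3 4 / 5 1 5]. Elementwise product with the kernel and sum: 3·1 + 1·1 + 1·1 + 3·-1 + 4·-2 + 5·1 + 1·-1 + 5·2.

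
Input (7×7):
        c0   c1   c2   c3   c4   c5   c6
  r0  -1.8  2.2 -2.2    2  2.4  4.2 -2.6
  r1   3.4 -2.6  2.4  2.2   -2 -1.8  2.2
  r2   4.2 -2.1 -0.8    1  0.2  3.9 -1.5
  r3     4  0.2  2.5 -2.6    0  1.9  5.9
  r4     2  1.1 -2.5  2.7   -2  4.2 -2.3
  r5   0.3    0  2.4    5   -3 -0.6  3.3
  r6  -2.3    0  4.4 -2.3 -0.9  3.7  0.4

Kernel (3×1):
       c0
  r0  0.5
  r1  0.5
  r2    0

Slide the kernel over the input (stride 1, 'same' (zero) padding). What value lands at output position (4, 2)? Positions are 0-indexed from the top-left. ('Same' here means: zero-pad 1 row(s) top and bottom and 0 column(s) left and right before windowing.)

0

The receptive field on the zero-padded input at this output position is [2.5 / -2.5 / 2.4]. Elementwise product with the kernel and sum: 2.5·0.5 + -2.5·0.5.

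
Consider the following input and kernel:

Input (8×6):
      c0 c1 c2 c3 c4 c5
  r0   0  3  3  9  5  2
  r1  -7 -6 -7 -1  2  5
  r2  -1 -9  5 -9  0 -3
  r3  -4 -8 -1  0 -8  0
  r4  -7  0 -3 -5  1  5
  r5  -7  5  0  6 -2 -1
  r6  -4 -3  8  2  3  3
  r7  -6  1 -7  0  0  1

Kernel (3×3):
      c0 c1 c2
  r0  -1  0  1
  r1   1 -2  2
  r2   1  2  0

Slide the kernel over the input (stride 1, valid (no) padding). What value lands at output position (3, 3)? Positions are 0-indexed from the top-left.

The receptive field on the input at this output position is [0 -8 0 / -5 1 5 / 6 -2 -1]. Elementwise product with the kernel and sum: 0·-1 + 0·1 + -5·1 + 1·-2 + 5·2 + 6·1 + -2·2.

5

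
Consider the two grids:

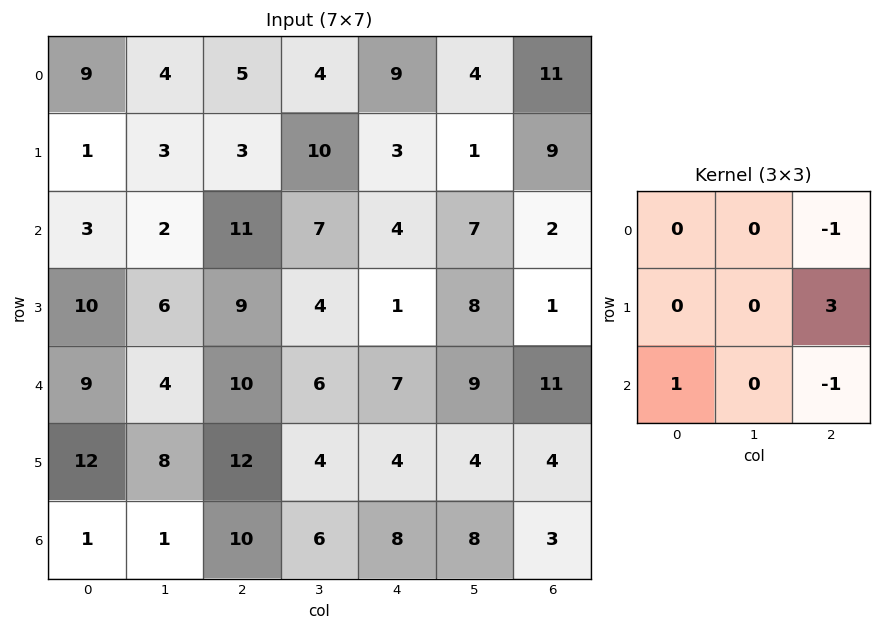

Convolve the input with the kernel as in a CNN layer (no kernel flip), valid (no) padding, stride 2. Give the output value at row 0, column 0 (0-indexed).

The receptive field on the input at this output position is [9 4 5 / 1 3 3 / 3 2 11]. Elementwise product with the kernel and sum: 5·-1 + 3·3 + 3·1 + 11·-1.

-4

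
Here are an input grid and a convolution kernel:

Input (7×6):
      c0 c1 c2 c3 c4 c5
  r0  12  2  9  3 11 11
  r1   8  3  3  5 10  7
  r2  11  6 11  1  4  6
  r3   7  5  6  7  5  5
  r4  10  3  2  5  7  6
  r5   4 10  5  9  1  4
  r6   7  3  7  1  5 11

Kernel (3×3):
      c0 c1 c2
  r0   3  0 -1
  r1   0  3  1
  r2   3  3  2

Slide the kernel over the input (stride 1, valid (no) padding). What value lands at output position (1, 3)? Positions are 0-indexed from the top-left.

The receptive field on the input at this output position is [5 10 7 / 1 4 6 / 7 5 5]. Elementwise product with the kernel and sum: 5·3 + 7·-1 + 4·3 + 6·1 + 7·3 + 5·3 + 5·2.

72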